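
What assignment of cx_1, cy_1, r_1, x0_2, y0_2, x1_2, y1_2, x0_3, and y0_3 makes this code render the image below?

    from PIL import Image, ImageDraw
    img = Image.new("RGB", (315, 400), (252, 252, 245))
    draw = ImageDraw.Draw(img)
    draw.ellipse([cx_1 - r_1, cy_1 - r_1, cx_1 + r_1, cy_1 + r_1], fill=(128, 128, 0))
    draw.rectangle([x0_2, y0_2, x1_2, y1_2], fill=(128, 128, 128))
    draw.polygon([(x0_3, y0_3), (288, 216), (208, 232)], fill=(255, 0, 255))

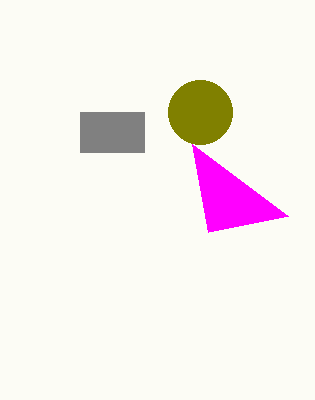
cx_1 = 200; cy_1 = 112; r_1 = 32; x0_2 = 80; y0_2 = 112; x1_2 = 144; y1_2 = 152; x0_3 = 192; y0_3 = 144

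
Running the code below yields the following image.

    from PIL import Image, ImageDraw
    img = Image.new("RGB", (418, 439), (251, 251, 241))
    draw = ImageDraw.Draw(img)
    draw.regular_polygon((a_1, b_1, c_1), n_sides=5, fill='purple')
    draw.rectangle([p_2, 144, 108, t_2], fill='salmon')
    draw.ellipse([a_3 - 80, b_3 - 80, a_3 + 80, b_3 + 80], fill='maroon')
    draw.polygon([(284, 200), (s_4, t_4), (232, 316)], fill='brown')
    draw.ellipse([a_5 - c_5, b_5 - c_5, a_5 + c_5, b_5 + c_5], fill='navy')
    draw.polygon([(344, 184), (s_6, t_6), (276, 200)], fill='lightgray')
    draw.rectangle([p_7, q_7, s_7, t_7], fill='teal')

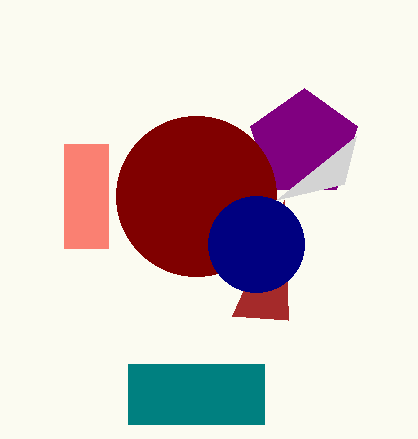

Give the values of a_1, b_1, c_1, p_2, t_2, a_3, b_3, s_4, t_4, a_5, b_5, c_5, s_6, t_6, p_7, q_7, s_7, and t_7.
a_1 = 304
b_1 = 144
c_1 = 56
p_2 = 64
t_2 = 248
a_3 = 196
b_3 = 196
s_4 = 288
t_4 = 320
a_5 = 256
b_5 = 244
c_5 = 48
s_6 = 356
t_6 = 136
p_7 = 128
q_7 = 364
s_7 = 264
t_7 = 424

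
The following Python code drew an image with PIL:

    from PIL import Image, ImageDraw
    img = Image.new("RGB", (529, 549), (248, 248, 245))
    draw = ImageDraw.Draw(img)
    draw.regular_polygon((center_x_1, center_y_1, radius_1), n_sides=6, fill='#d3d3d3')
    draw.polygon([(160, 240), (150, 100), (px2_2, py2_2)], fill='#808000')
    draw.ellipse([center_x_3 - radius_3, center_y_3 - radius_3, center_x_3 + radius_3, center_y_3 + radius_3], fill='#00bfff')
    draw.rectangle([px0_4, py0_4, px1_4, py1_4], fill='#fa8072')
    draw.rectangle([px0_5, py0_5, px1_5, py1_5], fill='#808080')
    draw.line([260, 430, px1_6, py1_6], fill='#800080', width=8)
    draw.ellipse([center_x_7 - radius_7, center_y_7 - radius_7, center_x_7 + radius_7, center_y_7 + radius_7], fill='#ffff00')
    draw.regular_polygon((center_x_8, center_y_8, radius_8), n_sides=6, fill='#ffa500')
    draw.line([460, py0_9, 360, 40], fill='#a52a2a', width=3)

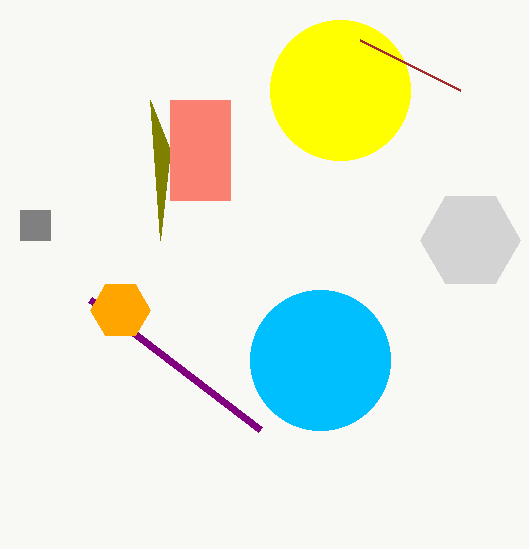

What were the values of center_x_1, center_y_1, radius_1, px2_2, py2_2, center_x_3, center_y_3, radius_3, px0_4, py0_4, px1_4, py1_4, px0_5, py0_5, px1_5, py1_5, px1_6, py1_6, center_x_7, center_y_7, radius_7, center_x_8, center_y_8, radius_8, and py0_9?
center_x_1 = 470, center_y_1 = 240, radius_1 = 50, px2_2 = 170, py2_2 = 150, center_x_3 = 320, center_y_3 = 360, radius_3 = 70, px0_4 = 170, py0_4 = 100, px1_4 = 230, py1_4 = 200, px0_5 = 20, py0_5 = 210, px1_5 = 50, py1_5 = 240, px1_6 = 90, py1_6 = 300, center_x_7 = 340, center_y_7 = 90, radius_7 = 70, center_x_8 = 120, center_y_8 = 310, radius_8 = 30, py0_9 = 90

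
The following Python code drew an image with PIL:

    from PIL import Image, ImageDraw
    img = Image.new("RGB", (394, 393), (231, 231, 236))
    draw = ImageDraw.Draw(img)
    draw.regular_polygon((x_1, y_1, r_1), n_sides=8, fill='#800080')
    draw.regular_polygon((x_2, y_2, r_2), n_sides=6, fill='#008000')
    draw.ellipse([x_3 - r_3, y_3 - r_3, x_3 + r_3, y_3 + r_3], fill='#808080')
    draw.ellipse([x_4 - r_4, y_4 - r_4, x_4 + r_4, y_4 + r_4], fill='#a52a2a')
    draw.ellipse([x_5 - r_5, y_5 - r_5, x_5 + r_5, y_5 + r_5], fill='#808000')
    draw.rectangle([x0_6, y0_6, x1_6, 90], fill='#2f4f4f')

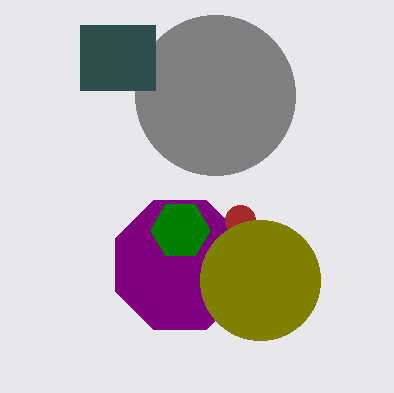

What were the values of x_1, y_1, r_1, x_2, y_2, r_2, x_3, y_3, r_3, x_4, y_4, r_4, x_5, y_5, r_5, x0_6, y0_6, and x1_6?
x_1 = 180; y_1 = 265; r_1 = 70; x_2 = 180; y_2 = 230; r_2 = 30; x_3 = 215; y_3 = 95; r_3 = 80; x_4 = 240; y_4 = 220; r_4 = 15; x_5 = 260; y_5 = 280; r_5 = 60; x0_6 = 80; y0_6 = 25; x1_6 = 155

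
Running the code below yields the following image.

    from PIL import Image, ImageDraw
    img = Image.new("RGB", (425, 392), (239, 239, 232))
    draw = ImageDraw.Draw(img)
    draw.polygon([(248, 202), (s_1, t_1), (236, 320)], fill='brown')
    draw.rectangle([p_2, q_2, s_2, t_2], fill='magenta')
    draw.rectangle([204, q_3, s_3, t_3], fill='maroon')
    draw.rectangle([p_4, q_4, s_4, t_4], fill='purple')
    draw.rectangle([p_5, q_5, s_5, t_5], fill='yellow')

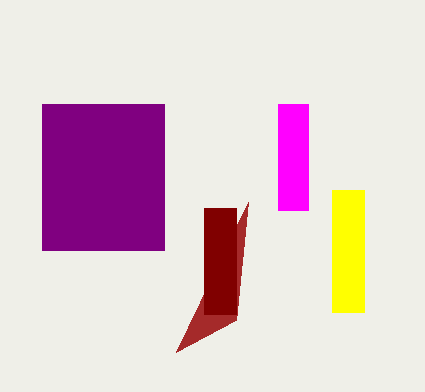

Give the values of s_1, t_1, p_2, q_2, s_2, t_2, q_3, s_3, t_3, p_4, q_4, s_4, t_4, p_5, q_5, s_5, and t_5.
s_1 = 176; t_1 = 352; p_2 = 278; q_2 = 104; s_2 = 308; t_2 = 210; q_3 = 208; s_3 = 236; t_3 = 314; p_4 = 42; q_4 = 104; s_4 = 164; t_4 = 250; p_5 = 332; q_5 = 190; s_5 = 364; t_5 = 312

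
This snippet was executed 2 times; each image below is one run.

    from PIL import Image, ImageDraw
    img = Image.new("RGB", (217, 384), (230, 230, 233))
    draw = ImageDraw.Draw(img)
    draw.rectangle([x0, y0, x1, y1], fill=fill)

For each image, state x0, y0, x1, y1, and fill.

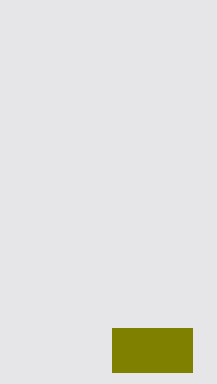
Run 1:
x0 = 112
y0 = 328
x1 = 192
y1 = 372
fill = 'olive'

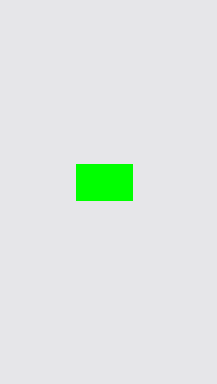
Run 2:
x0 = 76
y0 = 164
x1 = 132
y1 = 200
fill = 'lime'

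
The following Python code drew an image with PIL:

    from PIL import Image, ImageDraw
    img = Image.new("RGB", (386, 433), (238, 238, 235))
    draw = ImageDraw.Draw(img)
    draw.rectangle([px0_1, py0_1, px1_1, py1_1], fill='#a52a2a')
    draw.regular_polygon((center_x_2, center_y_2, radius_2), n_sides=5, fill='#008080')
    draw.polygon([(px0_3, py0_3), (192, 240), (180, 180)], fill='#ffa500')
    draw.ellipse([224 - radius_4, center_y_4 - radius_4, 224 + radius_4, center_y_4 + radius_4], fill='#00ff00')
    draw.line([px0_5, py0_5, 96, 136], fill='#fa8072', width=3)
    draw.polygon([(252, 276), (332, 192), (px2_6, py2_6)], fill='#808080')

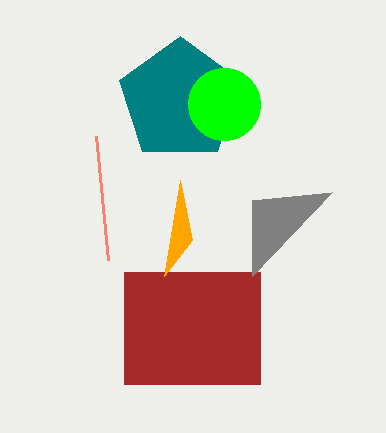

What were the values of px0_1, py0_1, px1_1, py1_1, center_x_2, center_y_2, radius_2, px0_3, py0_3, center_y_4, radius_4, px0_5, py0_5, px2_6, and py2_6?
px0_1 = 124, py0_1 = 272, px1_1 = 260, py1_1 = 384, center_x_2 = 180, center_y_2 = 100, radius_2 = 64, px0_3 = 164, py0_3 = 276, center_y_4 = 104, radius_4 = 36, px0_5 = 108, py0_5 = 260, px2_6 = 252, py2_6 = 200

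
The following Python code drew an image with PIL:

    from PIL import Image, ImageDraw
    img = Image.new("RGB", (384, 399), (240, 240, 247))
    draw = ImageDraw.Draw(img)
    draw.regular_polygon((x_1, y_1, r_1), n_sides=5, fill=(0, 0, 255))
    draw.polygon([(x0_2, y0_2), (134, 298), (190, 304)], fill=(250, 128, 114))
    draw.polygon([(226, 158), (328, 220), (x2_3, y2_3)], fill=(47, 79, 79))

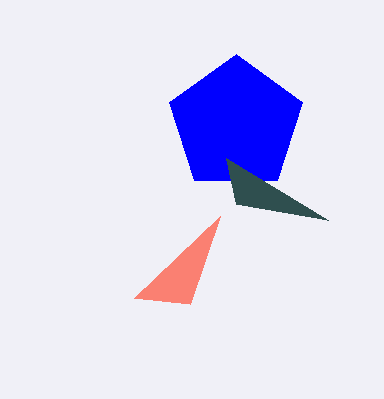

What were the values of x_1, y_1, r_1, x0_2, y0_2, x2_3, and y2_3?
x_1 = 236
y_1 = 124
r_1 = 70
x0_2 = 220
y0_2 = 216
x2_3 = 236
y2_3 = 204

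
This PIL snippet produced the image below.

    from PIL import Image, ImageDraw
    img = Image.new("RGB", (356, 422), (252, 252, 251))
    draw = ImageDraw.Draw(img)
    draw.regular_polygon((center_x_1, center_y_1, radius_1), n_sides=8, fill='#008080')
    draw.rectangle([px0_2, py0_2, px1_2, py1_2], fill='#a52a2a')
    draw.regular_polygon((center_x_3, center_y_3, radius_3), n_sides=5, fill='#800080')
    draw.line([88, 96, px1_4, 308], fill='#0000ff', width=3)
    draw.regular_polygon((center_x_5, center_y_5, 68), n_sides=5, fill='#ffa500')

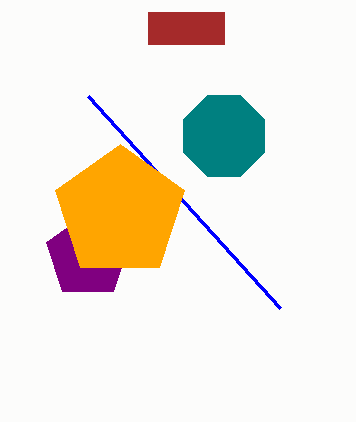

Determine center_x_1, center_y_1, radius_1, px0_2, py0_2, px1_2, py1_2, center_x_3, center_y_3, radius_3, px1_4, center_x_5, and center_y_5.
center_x_1 = 224
center_y_1 = 136
radius_1 = 44
px0_2 = 148
py0_2 = 12
px1_2 = 224
py1_2 = 44
center_x_3 = 88
center_y_3 = 256
radius_3 = 44
px1_4 = 280
center_x_5 = 120
center_y_5 = 212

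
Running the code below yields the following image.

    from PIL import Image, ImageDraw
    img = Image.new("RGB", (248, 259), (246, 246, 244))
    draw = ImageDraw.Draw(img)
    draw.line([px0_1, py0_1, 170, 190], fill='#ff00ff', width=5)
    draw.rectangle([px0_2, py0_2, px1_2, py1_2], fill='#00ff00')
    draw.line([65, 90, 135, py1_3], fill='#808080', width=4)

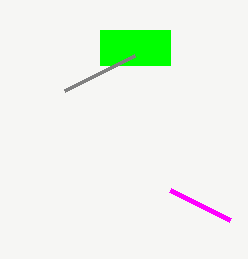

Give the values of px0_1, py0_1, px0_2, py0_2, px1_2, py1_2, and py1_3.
px0_1 = 230
py0_1 = 220
px0_2 = 100
py0_2 = 30
px1_2 = 170
py1_2 = 65
py1_3 = 55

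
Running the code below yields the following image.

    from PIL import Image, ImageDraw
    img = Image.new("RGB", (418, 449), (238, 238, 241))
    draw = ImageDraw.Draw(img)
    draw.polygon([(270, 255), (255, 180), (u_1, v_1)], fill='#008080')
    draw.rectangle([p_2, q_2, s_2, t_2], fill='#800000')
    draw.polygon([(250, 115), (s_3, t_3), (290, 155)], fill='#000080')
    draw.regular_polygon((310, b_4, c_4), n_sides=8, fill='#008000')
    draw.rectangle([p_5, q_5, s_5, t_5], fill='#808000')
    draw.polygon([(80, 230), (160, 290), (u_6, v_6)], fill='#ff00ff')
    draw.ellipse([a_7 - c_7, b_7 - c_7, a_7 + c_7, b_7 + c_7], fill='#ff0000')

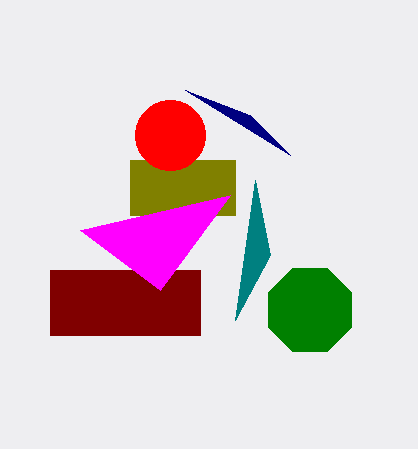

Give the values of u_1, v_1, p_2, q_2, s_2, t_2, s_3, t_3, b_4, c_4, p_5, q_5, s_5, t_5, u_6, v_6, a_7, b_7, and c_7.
u_1 = 235, v_1 = 320, p_2 = 50, q_2 = 270, s_2 = 200, t_2 = 335, s_3 = 185, t_3 = 90, b_4 = 310, c_4 = 45, p_5 = 130, q_5 = 160, s_5 = 235, t_5 = 215, u_6 = 230, v_6 = 195, a_7 = 170, b_7 = 135, c_7 = 35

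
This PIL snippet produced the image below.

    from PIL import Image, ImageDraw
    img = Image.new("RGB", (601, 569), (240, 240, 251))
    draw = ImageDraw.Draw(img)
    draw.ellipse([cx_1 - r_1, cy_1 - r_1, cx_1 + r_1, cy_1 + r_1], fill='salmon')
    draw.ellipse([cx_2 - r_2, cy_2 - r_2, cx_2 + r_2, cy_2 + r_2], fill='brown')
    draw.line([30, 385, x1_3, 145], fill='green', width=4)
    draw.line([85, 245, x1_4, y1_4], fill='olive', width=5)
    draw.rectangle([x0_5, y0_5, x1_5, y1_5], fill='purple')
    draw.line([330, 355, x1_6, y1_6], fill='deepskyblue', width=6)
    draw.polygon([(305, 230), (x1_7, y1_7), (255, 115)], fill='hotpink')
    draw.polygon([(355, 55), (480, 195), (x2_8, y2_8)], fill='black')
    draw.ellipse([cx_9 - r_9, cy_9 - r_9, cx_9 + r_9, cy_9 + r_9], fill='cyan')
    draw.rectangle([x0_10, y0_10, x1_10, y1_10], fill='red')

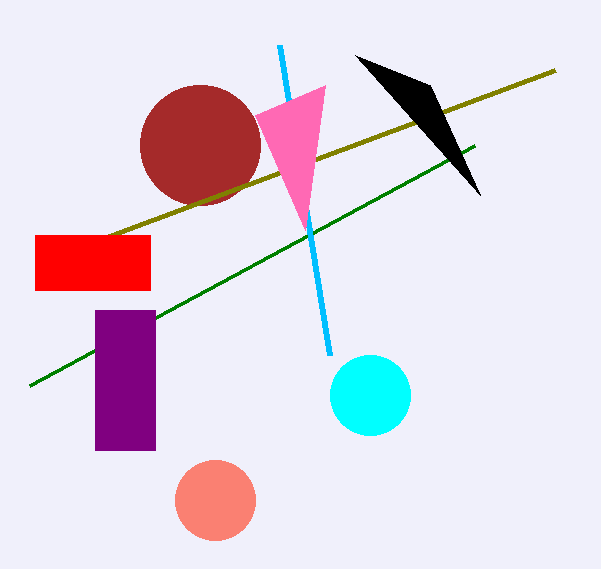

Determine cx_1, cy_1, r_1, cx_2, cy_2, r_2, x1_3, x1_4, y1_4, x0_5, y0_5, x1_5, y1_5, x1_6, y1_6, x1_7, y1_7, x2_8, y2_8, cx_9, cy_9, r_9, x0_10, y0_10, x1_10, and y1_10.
cx_1 = 215
cy_1 = 500
r_1 = 40
cx_2 = 200
cy_2 = 145
r_2 = 60
x1_3 = 475
x1_4 = 555
y1_4 = 70
x0_5 = 95
y0_5 = 310
x1_5 = 155
y1_5 = 450
x1_6 = 280
y1_6 = 45
x1_7 = 325
y1_7 = 85
x2_8 = 430
y2_8 = 85
cx_9 = 370
cy_9 = 395
r_9 = 40
x0_10 = 35
y0_10 = 235
x1_10 = 150
y1_10 = 290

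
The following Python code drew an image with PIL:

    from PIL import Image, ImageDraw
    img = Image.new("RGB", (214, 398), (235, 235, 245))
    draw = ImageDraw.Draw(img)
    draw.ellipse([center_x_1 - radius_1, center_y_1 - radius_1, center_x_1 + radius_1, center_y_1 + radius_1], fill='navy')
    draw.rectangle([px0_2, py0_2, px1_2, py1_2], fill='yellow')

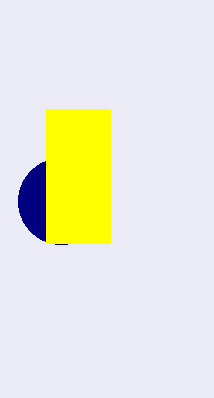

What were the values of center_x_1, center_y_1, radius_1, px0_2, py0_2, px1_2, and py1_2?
center_x_1 = 61; center_y_1 = 201; radius_1 = 43; px0_2 = 46; py0_2 = 109; px1_2 = 110; py1_2 = 243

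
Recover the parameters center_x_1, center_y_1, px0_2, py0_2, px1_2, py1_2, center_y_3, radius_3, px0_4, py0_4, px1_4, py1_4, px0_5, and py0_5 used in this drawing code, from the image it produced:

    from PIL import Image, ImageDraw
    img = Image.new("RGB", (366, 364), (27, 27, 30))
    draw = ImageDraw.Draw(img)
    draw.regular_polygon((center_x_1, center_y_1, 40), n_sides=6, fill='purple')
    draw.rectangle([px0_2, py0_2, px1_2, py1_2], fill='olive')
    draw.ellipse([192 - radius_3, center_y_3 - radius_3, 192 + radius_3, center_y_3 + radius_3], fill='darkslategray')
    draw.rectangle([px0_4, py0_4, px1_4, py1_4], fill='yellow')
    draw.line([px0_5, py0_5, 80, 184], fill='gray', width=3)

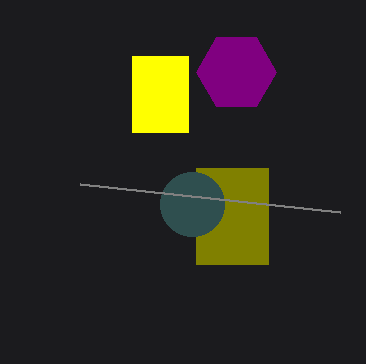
center_x_1 = 236
center_y_1 = 72
px0_2 = 196
py0_2 = 168
px1_2 = 268
py1_2 = 264
center_y_3 = 204
radius_3 = 32
px0_4 = 132
py0_4 = 56
px1_4 = 188
py1_4 = 132
px0_5 = 340
py0_5 = 212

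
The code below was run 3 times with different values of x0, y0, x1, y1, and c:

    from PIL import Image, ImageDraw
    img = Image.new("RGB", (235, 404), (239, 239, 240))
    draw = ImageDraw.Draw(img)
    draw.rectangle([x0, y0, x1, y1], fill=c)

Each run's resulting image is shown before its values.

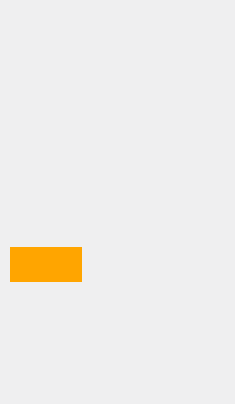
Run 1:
x0 = 10; y0 = 247; x1 = 81; y1 = 281; c = 'orange'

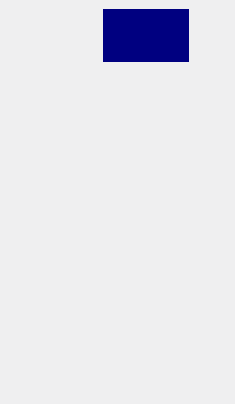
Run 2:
x0 = 103, y0 = 9, x1 = 188, y1 = 61, c = 'navy'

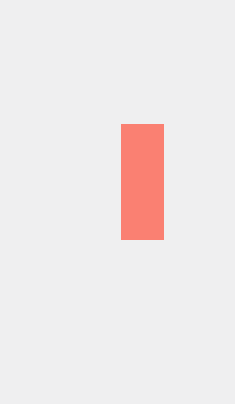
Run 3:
x0 = 121
y0 = 124
x1 = 163
y1 = 239
c = 'salmon'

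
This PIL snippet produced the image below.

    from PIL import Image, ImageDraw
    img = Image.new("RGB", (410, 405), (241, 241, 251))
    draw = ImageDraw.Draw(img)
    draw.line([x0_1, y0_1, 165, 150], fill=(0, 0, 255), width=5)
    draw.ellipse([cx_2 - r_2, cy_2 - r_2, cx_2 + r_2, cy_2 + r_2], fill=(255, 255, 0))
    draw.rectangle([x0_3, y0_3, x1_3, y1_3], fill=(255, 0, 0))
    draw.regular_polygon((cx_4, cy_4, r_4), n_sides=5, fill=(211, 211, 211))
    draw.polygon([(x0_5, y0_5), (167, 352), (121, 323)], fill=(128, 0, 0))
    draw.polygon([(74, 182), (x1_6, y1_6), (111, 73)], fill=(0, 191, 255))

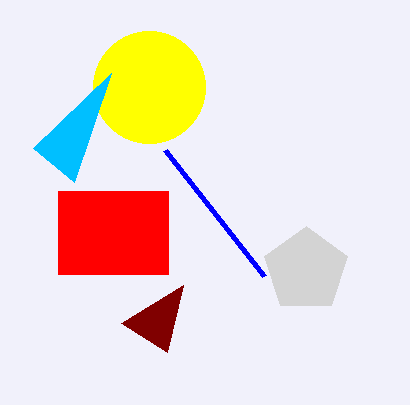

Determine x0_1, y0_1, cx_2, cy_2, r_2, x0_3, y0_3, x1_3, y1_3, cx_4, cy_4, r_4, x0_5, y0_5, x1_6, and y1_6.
x0_1 = 264; y0_1 = 276; cx_2 = 149; cy_2 = 87; r_2 = 56; x0_3 = 58; y0_3 = 191; x1_3 = 168; y1_3 = 274; cx_4 = 306; cy_4 = 270; r_4 = 44; x0_5 = 183; y0_5 = 285; x1_6 = 33; y1_6 = 148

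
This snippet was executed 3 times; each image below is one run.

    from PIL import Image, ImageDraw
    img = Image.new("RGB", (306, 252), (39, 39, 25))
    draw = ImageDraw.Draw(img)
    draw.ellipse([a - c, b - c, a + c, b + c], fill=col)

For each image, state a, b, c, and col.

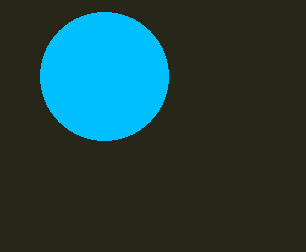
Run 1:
a = 104
b = 76
c = 64
col = 'deepskyblue'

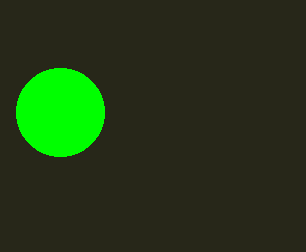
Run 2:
a = 60; b = 112; c = 44; col = 'lime'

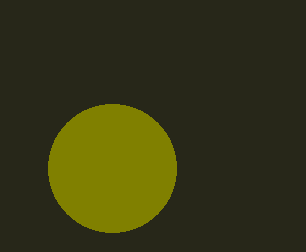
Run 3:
a = 112
b = 168
c = 64
col = 'olive'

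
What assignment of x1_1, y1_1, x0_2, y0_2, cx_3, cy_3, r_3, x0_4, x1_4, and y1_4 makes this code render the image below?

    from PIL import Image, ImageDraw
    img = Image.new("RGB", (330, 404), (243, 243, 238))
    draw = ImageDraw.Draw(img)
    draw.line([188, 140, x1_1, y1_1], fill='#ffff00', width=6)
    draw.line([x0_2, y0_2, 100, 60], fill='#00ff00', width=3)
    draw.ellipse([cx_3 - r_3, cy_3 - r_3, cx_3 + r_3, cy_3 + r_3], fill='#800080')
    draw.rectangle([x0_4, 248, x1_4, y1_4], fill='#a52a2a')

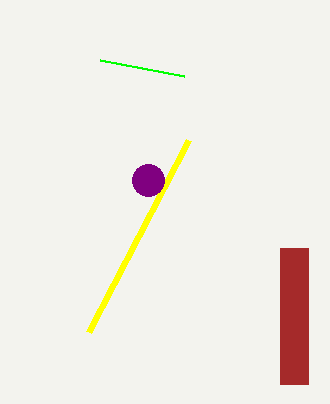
x1_1 = 88
y1_1 = 332
x0_2 = 184
y0_2 = 76
cx_3 = 148
cy_3 = 180
r_3 = 16
x0_4 = 280
x1_4 = 308
y1_4 = 384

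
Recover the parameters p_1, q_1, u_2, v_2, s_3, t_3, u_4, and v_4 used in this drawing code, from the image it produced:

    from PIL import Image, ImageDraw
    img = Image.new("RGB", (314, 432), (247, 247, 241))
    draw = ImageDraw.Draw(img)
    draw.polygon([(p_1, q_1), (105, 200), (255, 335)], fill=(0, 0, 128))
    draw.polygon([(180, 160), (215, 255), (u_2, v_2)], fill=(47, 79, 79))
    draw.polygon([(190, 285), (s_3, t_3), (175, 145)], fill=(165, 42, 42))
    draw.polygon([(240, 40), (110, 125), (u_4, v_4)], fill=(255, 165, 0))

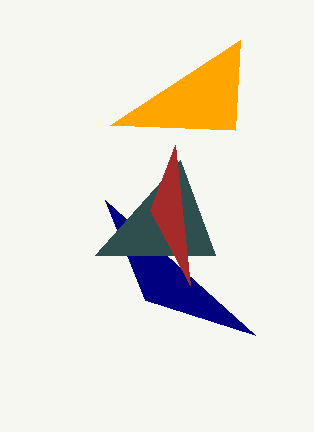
p_1 = 145, q_1 = 300, u_2 = 95, v_2 = 255, s_3 = 150, t_3 = 210, u_4 = 235, v_4 = 130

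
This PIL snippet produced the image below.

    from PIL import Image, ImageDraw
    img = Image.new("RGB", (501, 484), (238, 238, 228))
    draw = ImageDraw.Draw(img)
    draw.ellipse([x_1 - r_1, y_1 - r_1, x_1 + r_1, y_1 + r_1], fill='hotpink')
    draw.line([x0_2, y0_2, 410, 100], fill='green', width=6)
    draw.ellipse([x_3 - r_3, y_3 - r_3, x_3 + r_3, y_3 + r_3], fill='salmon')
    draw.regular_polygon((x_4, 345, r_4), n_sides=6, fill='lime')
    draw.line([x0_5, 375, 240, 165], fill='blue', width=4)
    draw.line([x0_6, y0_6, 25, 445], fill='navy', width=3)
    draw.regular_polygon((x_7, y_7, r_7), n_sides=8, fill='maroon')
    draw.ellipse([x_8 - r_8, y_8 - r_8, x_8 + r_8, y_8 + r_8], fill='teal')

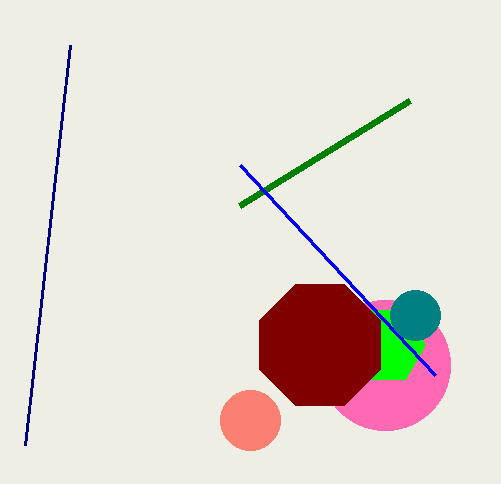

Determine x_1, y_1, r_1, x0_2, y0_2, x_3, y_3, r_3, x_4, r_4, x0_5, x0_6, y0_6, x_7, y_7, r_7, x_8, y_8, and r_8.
x_1 = 385
y_1 = 365
r_1 = 65
x0_2 = 240
y0_2 = 205
x_3 = 250
y_3 = 420
r_3 = 30
x_4 = 385
r_4 = 40
x0_5 = 435
x0_6 = 70
y0_6 = 45
x_7 = 320
y_7 = 345
r_7 = 65
x_8 = 415
y_8 = 315
r_8 = 25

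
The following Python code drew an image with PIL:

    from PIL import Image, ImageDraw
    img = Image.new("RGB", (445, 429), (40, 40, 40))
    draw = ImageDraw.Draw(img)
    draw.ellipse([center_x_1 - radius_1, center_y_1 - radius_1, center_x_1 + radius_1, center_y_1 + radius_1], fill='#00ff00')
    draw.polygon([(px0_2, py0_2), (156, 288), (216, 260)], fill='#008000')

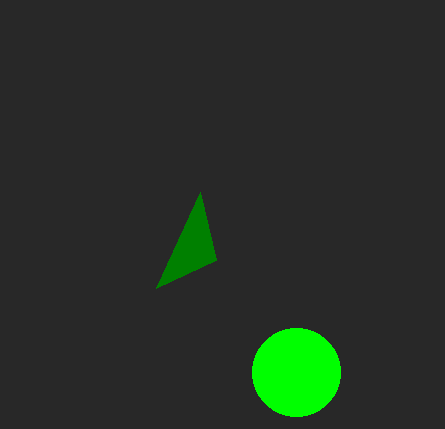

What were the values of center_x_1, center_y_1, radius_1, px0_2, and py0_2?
center_x_1 = 296
center_y_1 = 372
radius_1 = 44
px0_2 = 200
py0_2 = 192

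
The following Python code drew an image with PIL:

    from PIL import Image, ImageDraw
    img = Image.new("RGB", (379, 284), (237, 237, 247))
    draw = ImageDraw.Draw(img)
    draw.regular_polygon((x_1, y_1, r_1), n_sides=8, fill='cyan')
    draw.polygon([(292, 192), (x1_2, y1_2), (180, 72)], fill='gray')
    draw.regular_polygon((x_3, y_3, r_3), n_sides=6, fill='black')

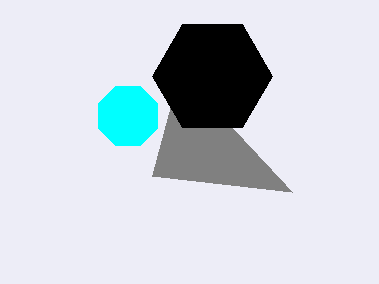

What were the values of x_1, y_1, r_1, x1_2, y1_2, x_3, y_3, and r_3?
x_1 = 128
y_1 = 116
r_1 = 32
x1_2 = 152
y1_2 = 176
x_3 = 212
y_3 = 76
r_3 = 60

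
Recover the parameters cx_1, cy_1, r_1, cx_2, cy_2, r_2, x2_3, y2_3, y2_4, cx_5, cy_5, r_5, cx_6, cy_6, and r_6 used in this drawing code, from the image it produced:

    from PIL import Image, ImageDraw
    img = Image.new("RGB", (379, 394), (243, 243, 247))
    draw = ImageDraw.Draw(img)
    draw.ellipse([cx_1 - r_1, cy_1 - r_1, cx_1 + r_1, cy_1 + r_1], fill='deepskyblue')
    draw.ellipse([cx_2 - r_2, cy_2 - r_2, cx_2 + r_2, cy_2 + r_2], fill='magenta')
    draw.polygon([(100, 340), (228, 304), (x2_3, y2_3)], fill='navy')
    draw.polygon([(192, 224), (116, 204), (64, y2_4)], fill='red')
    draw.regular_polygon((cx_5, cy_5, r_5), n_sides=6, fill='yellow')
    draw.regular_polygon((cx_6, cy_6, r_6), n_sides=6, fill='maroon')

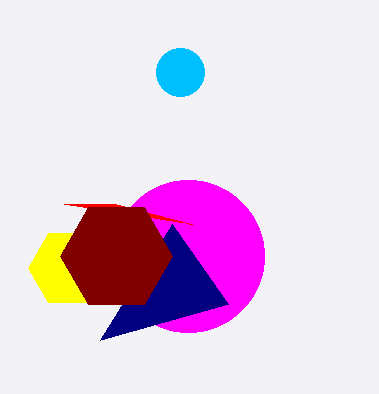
cx_1 = 180; cy_1 = 72; r_1 = 24; cx_2 = 188; cy_2 = 256; r_2 = 76; x2_3 = 172; y2_3 = 224; y2_4 = 204; cx_5 = 68; cy_5 = 268; r_5 = 40; cx_6 = 116; cy_6 = 256; r_6 = 56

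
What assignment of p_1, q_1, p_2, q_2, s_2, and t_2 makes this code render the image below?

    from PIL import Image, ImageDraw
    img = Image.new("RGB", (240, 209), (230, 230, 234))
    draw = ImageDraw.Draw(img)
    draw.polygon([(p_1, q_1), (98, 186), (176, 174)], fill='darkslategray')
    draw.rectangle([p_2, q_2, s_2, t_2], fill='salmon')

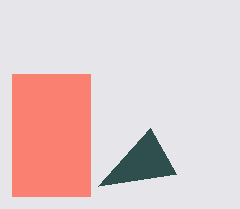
p_1 = 150, q_1 = 128, p_2 = 12, q_2 = 74, s_2 = 90, t_2 = 196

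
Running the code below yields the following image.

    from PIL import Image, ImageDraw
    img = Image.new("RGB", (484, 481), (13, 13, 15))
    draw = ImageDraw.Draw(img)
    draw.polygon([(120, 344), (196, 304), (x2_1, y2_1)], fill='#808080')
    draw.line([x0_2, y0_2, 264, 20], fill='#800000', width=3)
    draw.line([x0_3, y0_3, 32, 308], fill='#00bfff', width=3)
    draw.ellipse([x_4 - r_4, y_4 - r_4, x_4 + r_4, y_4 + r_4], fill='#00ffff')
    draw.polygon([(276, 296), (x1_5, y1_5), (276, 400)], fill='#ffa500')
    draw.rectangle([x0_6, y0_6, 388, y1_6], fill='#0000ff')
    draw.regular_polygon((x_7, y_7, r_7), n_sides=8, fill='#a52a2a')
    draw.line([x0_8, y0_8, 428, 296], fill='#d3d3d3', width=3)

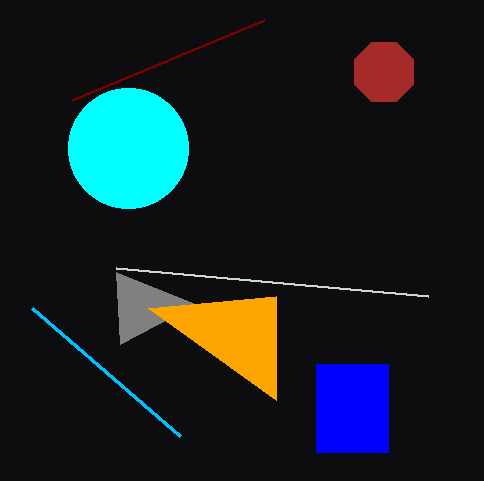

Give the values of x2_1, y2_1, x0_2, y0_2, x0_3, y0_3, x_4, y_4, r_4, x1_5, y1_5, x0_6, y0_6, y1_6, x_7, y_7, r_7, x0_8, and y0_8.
x2_1 = 116, y2_1 = 272, x0_2 = 72, y0_2 = 100, x0_3 = 180, y0_3 = 436, x_4 = 128, y_4 = 148, r_4 = 60, x1_5 = 148, y1_5 = 308, x0_6 = 316, y0_6 = 364, y1_6 = 452, x_7 = 384, y_7 = 72, r_7 = 32, x0_8 = 116, y0_8 = 268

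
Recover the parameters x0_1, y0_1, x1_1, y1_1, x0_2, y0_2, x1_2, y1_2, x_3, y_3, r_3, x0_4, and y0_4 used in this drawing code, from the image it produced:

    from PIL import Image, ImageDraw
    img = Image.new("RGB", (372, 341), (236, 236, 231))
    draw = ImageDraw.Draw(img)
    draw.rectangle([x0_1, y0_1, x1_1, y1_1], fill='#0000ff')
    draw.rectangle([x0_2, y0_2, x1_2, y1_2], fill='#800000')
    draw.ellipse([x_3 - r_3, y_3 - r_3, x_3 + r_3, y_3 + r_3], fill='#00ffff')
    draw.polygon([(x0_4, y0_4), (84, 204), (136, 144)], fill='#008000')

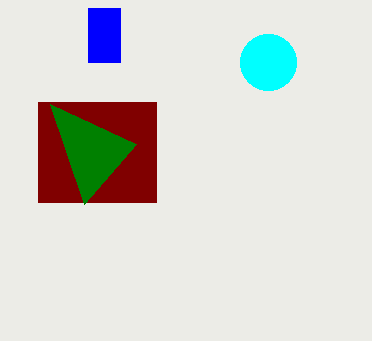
x0_1 = 88
y0_1 = 8
x1_1 = 120
y1_1 = 62
x0_2 = 38
y0_2 = 102
x1_2 = 156
y1_2 = 202
x_3 = 268
y_3 = 62
r_3 = 28
x0_4 = 50
y0_4 = 104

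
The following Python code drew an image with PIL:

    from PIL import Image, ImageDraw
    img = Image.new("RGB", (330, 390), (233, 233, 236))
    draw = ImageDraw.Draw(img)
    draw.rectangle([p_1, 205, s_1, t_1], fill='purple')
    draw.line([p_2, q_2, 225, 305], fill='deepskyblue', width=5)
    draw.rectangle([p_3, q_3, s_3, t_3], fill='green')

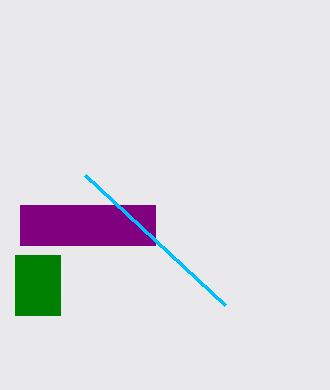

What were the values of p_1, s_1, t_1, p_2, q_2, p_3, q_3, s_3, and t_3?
p_1 = 20; s_1 = 155; t_1 = 245; p_2 = 85; q_2 = 175; p_3 = 15; q_3 = 255; s_3 = 60; t_3 = 315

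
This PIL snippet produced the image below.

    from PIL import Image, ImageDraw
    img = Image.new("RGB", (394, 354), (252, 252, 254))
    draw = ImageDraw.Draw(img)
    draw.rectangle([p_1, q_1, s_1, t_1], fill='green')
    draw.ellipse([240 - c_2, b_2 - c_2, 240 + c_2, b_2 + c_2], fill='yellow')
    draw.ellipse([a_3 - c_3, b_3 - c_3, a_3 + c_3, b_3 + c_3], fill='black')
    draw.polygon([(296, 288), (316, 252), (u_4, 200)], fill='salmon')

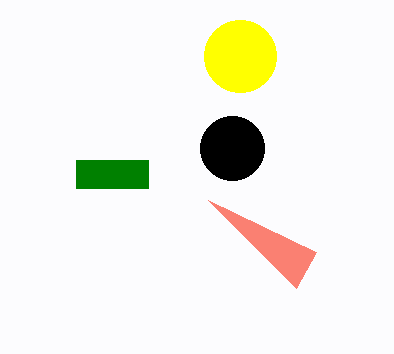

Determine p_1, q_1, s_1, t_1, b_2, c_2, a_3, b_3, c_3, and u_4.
p_1 = 76
q_1 = 160
s_1 = 148
t_1 = 188
b_2 = 56
c_2 = 36
a_3 = 232
b_3 = 148
c_3 = 32
u_4 = 208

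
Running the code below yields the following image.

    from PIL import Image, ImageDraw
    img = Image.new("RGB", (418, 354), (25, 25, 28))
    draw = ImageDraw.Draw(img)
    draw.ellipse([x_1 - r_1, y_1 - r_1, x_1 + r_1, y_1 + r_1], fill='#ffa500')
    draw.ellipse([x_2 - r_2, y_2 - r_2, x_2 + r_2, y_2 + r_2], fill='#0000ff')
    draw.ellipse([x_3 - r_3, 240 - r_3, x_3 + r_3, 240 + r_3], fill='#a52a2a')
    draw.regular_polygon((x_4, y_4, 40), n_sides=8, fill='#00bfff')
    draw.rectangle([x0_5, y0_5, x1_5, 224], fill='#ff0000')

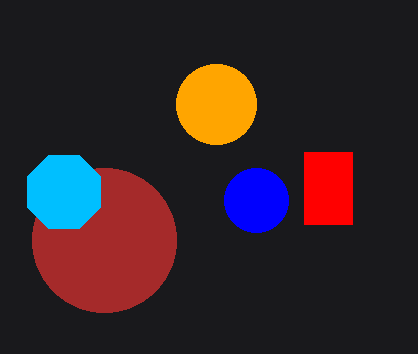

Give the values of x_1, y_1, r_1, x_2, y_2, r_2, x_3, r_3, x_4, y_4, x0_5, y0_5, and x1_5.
x_1 = 216, y_1 = 104, r_1 = 40, x_2 = 256, y_2 = 200, r_2 = 32, x_3 = 104, r_3 = 72, x_4 = 64, y_4 = 192, x0_5 = 304, y0_5 = 152, x1_5 = 352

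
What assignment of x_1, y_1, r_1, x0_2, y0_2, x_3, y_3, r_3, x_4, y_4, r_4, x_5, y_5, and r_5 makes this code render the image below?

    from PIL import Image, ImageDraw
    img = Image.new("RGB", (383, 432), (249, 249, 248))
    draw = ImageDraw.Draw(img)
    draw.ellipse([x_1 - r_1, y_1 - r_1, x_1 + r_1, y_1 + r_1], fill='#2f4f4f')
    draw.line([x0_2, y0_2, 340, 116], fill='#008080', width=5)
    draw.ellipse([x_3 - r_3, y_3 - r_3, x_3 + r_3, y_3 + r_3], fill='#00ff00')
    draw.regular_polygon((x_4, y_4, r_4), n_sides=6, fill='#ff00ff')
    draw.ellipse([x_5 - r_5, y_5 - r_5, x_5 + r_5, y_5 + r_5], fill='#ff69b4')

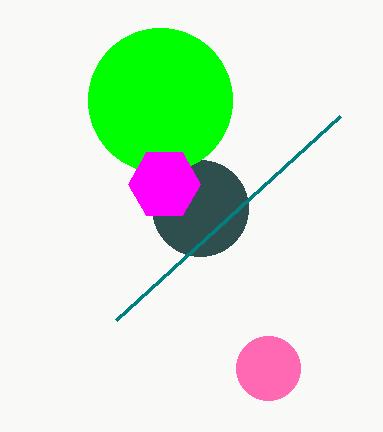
x_1 = 200
y_1 = 208
r_1 = 48
x0_2 = 116
y0_2 = 320
x_3 = 160
y_3 = 100
r_3 = 72
x_4 = 164
y_4 = 184
r_4 = 36
x_5 = 268
y_5 = 368
r_5 = 32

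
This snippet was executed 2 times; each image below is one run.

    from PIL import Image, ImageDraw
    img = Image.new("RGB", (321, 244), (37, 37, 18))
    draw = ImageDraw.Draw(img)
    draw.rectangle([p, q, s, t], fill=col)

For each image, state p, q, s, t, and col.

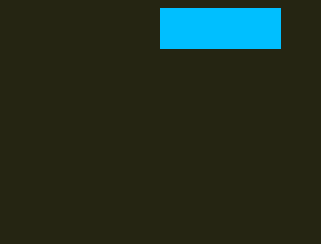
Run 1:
p = 160
q = 8
s = 280
t = 48
col = 'deepskyblue'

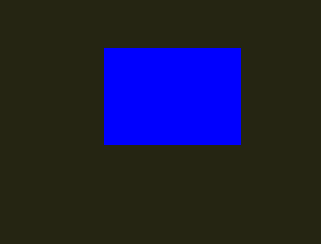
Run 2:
p = 104; q = 48; s = 240; t = 144; col = 'blue'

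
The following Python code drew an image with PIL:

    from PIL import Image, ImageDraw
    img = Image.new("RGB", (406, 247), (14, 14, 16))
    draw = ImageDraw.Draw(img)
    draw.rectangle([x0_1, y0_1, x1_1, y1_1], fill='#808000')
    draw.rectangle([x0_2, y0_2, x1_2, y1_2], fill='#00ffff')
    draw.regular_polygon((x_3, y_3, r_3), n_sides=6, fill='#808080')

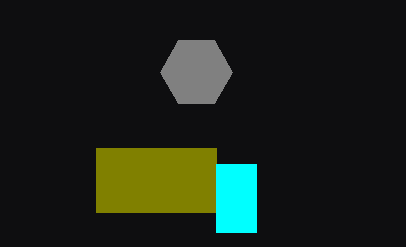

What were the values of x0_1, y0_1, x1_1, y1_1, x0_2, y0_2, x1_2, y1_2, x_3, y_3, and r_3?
x0_1 = 96; y0_1 = 148; x1_1 = 216; y1_1 = 212; x0_2 = 216; y0_2 = 164; x1_2 = 256; y1_2 = 232; x_3 = 196; y_3 = 72; r_3 = 36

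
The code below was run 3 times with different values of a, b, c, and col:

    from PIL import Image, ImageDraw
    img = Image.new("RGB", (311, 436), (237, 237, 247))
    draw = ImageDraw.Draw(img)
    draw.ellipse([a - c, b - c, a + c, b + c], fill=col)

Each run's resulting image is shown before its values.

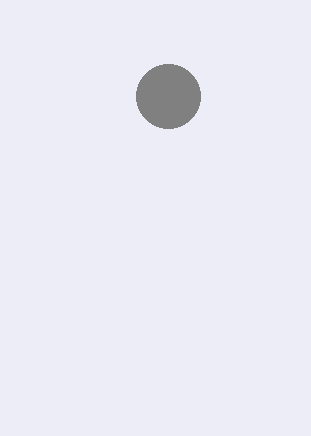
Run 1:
a = 168
b = 96
c = 32
col = 'gray'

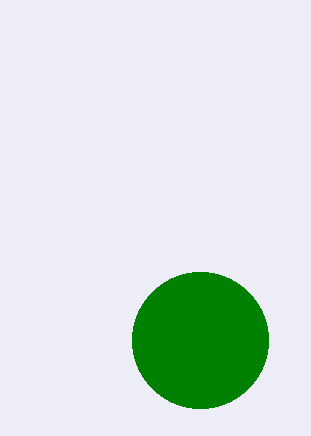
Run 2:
a = 200, b = 340, c = 68, col = 'green'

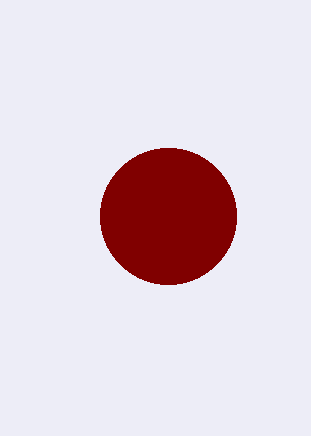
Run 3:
a = 168; b = 216; c = 68; col = 'maroon'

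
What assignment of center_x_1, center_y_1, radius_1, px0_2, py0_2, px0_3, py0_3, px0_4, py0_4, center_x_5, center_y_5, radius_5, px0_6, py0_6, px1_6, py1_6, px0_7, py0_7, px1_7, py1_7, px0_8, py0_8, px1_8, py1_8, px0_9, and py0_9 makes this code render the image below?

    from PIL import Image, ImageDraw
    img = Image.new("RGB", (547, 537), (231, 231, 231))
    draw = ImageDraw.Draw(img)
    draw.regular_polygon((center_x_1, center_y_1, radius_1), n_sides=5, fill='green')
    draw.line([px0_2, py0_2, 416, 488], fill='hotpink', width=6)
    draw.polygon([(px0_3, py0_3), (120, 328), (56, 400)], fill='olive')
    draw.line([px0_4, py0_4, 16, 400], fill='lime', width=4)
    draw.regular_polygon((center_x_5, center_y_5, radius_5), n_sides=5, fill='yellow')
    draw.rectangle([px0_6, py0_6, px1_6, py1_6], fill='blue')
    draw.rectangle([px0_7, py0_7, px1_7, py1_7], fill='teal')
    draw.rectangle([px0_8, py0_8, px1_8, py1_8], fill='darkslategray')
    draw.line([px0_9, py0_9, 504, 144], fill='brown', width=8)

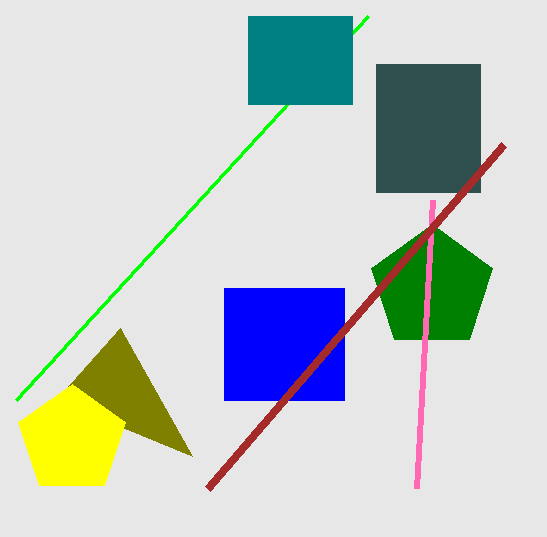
center_x_1 = 432
center_y_1 = 288
radius_1 = 64
px0_2 = 432
py0_2 = 200
px0_3 = 192
py0_3 = 456
px0_4 = 368
py0_4 = 16
center_x_5 = 72
center_y_5 = 440
radius_5 = 56
px0_6 = 224
py0_6 = 288
px1_6 = 344
py1_6 = 400
px0_7 = 248
py0_7 = 16
px1_7 = 352
py1_7 = 104
px0_8 = 376
py0_8 = 64
px1_8 = 480
py1_8 = 192
px0_9 = 208
py0_9 = 488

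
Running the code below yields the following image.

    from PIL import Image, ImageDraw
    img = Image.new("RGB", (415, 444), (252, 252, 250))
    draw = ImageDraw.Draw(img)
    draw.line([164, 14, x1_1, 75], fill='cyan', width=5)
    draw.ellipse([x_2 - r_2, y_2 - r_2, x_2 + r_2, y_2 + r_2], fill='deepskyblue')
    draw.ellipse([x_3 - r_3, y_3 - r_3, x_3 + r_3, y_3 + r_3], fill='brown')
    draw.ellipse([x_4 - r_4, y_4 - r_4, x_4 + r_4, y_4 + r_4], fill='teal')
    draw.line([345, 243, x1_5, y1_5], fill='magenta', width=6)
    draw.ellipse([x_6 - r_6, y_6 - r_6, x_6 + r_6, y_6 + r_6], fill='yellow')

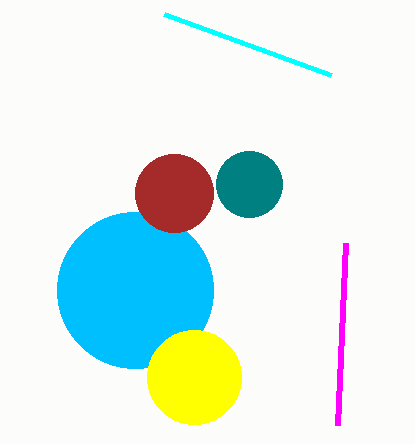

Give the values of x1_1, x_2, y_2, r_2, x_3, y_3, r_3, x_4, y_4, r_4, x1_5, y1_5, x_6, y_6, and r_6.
x1_1 = 331
x_2 = 135
y_2 = 290
r_2 = 78
x_3 = 174
y_3 = 193
r_3 = 39
x_4 = 249
y_4 = 184
r_4 = 33
x1_5 = 337
y1_5 = 425
x_6 = 194
y_6 = 377
r_6 = 47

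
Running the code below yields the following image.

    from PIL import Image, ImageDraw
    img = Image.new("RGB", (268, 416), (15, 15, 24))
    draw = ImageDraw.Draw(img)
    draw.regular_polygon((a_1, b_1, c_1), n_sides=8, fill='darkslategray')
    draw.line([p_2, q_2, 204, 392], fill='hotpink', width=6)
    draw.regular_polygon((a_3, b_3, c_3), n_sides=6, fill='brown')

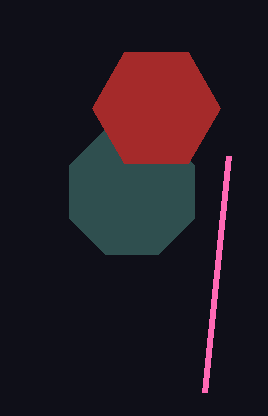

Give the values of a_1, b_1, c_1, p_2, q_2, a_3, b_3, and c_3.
a_1 = 132; b_1 = 192; c_1 = 68; p_2 = 228; q_2 = 156; a_3 = 156; b_3 = 108; c_3 = 64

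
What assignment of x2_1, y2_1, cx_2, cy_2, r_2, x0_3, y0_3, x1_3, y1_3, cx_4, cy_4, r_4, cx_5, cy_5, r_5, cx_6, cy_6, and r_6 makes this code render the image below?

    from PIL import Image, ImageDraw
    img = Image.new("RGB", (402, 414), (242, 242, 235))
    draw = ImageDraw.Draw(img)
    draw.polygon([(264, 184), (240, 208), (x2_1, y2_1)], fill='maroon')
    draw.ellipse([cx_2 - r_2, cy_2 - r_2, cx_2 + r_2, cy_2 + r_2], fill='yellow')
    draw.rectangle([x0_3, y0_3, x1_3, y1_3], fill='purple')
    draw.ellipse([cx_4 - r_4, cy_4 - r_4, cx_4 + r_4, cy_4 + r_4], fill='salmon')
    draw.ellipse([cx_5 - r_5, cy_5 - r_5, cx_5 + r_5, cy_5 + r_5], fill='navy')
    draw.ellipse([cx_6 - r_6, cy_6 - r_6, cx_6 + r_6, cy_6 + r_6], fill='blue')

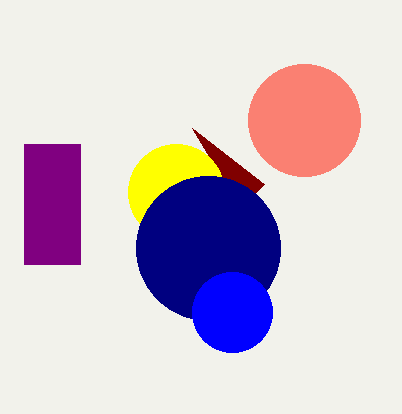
x2_1 = 192
y2_1 = 128
cx_2 = 176
cy_2 = 192
r_2 = 48
x0_3 = 24
y0_3 = 144
x1_3 = 80
y1_3 = 264
cx_4 = 304
cy_4 = 120
r_4 = 56
cx_5 = 208
cy_5 = 248
r_5 = 72
cx_6 = 232
cy_6 = 312
r_6 = 40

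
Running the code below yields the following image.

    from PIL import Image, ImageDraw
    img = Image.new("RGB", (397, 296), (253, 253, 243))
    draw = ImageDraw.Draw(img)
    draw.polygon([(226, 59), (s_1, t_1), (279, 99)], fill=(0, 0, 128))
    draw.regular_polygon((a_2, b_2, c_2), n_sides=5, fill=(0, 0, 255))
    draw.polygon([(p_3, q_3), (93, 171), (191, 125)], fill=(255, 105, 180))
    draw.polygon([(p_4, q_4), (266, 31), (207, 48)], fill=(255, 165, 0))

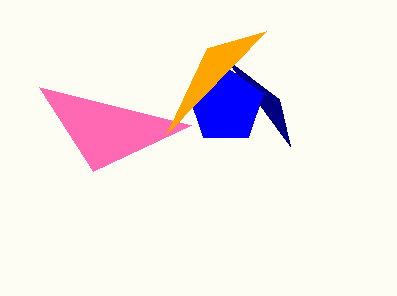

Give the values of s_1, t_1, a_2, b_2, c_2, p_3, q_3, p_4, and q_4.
s_1 = 290
t_1 = 146
a_2 = 226
b_2 = 106
c_2 = 39
p_3 = 39
q_3 = 87
p_4 = 167
q_4 = 133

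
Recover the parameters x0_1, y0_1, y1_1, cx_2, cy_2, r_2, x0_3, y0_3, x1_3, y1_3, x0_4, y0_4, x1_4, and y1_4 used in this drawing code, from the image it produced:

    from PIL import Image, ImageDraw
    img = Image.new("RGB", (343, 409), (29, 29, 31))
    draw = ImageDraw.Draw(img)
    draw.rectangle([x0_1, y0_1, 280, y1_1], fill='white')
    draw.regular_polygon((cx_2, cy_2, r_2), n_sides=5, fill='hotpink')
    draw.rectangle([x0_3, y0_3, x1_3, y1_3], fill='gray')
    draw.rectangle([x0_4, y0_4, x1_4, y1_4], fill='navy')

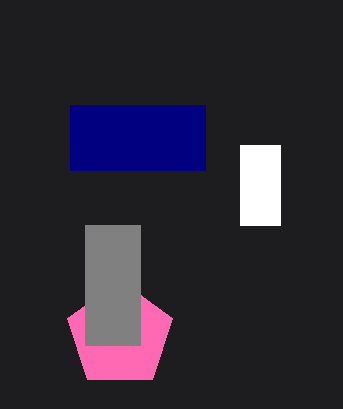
x0_1 = 240
y0_1 = 145
y1_1 = 225
cx_2 = 120
cy_2 = 335
r_2 = 55
x0_3 = 85
y0_3 = 225
x1_3 = 140
y1_3 = 345
x0_4 = 70
y0_4 = 105
x1_4 = 205
y1_4 = 170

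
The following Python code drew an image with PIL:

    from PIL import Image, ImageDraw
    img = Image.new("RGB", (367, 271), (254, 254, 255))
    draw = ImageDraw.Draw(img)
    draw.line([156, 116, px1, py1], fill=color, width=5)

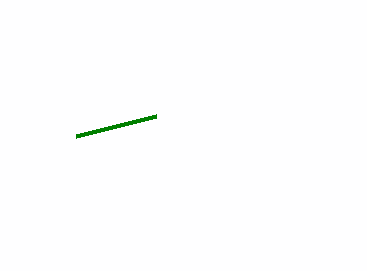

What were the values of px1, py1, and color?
px1 = 76
py1 = 136
color = 'green'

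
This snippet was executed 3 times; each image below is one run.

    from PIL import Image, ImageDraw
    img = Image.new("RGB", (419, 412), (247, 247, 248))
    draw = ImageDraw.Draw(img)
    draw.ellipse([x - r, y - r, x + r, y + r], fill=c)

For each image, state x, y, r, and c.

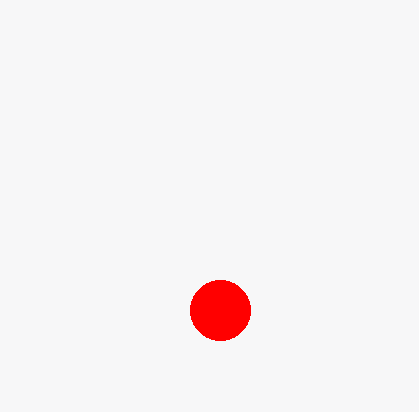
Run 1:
x = 220
y = 310
r = 30
c = 'red'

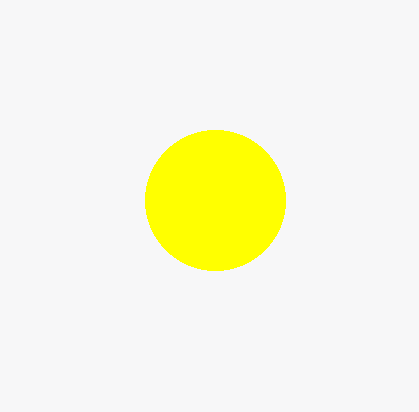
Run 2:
x = 215; y = 200; r = 70; c = 'yellow'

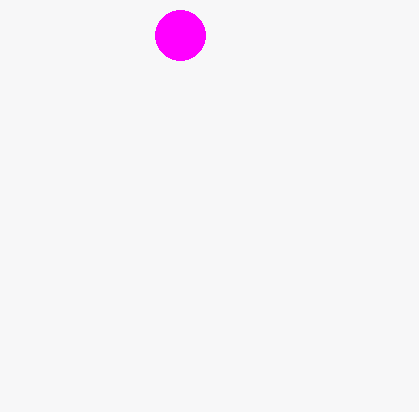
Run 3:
x = 180
y = 35
r = 25
c = 'magenta'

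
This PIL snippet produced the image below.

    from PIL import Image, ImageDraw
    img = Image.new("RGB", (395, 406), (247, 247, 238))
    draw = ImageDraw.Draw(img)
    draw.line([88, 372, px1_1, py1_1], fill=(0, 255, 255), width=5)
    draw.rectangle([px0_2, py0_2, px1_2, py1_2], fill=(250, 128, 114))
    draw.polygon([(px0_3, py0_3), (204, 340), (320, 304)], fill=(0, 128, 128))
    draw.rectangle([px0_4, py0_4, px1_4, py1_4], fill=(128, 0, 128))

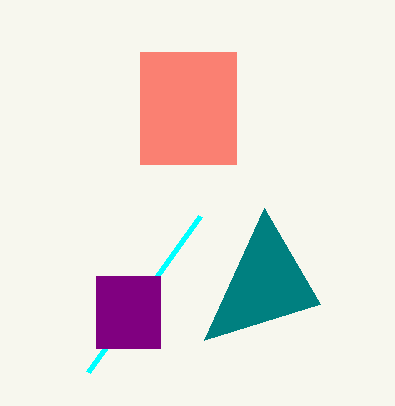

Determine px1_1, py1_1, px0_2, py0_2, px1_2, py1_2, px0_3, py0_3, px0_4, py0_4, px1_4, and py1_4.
px1_1 = 200, py1_1 = 216, px0_2 = 140, py0_2 = 52, px1_2 = 236, py1_2 = 164, px0_3 = 264, py0_3 = 208, px0_4 = 96, py0_4 = 276, px1_4 = 160, py1_4 = 348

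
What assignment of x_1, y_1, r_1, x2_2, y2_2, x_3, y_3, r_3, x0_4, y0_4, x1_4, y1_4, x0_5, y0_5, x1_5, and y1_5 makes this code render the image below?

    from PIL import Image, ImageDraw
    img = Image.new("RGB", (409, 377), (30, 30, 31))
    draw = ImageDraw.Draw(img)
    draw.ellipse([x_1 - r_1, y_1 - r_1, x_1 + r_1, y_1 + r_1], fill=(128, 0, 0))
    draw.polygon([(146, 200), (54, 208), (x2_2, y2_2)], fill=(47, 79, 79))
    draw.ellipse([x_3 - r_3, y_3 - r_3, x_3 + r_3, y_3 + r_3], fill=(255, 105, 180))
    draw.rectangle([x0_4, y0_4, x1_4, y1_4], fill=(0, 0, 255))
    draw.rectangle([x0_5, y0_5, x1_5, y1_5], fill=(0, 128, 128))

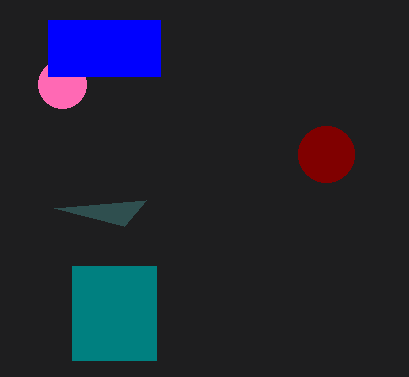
x_1 = 326
y_1 = 154
r_1 = 28
x2_2 = 124
y2_2 = 226
x_3 = 62
y_3 = 84
r_3 = 24
x0_4 = 48
y0_4 = 20
x1_4 = 160
y1_4 = 76
x0_5 = 72
y0_5 = 266
x1_5 = 156
y1_5 = 360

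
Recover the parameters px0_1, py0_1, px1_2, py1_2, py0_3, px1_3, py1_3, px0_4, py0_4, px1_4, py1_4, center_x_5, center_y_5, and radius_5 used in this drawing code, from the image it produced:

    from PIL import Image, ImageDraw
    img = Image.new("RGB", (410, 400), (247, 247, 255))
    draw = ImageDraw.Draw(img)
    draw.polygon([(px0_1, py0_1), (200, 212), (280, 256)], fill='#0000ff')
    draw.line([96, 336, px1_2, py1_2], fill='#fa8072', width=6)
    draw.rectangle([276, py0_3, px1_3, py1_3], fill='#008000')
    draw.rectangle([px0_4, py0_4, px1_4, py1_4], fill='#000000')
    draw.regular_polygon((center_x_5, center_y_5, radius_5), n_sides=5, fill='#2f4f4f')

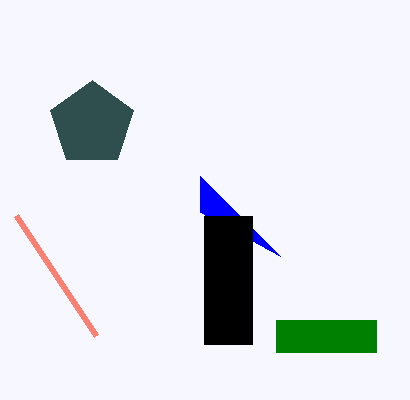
px0_1 = 200
py0_1 = 176
px1_2 = 16
py1_2 = 216
py0_3 = 320
px1_3 = 376
py1_3 = 352
px0_4 = 204
py0_4 = 216
px1_4 = 252
py1_4 = 344
center_x_5 = 92
center_y_5 = 124
radius_5 = 44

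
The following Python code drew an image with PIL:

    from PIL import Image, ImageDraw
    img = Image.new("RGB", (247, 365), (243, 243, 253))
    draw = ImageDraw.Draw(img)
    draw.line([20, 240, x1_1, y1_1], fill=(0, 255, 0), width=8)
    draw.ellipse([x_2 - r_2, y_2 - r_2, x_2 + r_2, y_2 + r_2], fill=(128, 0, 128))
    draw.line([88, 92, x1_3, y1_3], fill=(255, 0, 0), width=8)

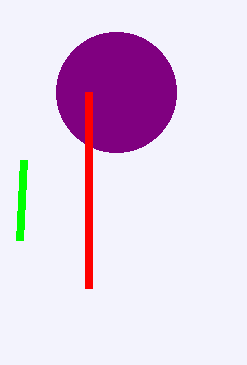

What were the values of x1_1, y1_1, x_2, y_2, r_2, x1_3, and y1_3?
x1_1 = 24; y1_1 = 160; x_2 = 116; y_2 = 92; r_2 = 60; x1_3 = 88; y1_3 = 288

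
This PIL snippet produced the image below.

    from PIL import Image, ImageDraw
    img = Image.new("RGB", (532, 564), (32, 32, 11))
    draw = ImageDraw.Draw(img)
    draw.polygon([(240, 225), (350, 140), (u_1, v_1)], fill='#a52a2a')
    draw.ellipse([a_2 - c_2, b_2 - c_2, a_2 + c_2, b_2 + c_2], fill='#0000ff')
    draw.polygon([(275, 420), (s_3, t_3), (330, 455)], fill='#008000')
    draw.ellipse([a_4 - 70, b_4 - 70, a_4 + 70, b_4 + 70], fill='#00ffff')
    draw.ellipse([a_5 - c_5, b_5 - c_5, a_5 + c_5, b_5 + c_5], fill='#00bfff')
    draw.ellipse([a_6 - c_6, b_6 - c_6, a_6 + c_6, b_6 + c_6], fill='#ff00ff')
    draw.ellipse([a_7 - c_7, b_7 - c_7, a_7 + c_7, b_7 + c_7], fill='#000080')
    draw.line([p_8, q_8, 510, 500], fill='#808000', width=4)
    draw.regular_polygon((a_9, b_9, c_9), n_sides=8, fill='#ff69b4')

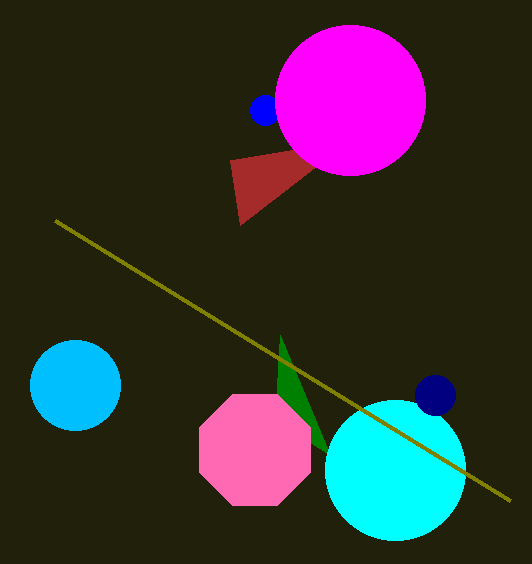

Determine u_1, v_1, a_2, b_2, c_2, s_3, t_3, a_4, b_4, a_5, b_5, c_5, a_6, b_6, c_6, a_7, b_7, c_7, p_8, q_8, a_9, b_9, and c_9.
u_1 = 230, v_1 = 160, a_2 = 265, b_2 = 110, c_2 = 15, s_3 = 280, t_3 = 335, a_4 = 395, b_4 = 470, a_5 = 75, b_5 = 385, c_5 = 45, a_6 = 350, b_6 = 100, c_6 = 75, a_7 = 435, b_7 = 395, c_7 = 20, p_8 = 55, q_8 = 220, a_9 = 255, b_9 = 450, c_9 = 60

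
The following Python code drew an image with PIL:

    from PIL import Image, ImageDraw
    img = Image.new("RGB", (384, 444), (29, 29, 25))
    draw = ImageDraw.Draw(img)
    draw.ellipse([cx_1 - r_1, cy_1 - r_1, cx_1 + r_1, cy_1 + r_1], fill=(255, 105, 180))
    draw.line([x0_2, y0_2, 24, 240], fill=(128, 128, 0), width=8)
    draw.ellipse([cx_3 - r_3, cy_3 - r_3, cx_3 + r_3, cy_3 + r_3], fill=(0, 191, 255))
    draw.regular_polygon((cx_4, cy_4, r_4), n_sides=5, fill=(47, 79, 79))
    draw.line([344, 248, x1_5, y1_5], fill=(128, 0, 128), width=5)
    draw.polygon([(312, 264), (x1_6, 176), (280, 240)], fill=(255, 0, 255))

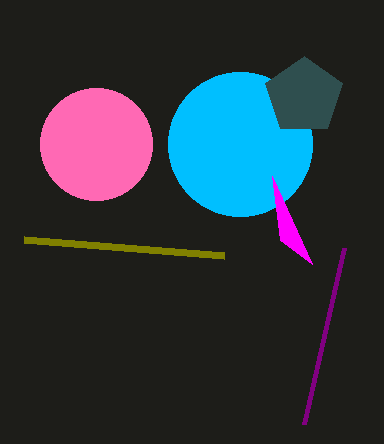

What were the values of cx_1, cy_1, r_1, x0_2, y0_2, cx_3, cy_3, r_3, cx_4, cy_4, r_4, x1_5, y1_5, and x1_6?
cx_1 = 96; cy_1 = 144; r_1 = 56; x0_2 = 224; y0_2 = 256; cx_3 = 240; cy_3 = 144; r_3 = 72; cx_4 = 304; cy_4 = 96; r_4 = 40; x1_5 = 304; y1_5 = 424; x1_6 = 272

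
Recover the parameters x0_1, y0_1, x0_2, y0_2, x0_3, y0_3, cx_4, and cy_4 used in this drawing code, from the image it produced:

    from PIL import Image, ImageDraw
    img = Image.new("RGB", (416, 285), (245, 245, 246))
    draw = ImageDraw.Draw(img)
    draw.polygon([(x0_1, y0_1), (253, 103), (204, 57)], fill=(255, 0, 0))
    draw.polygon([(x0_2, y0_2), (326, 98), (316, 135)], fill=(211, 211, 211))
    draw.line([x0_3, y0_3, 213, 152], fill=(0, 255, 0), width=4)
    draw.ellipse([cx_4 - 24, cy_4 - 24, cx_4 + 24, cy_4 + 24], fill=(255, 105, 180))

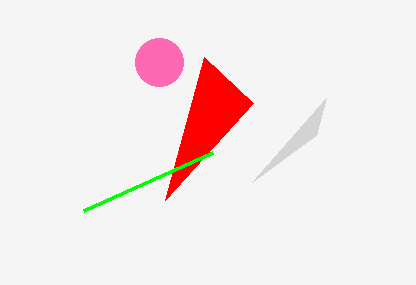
x0_1 = 165, y0_1 = 200, x0_2 = 252, y0_2 = 182, x0_3 = 84, y0_3 = 210, cx_4 = 159, cy_4 = 62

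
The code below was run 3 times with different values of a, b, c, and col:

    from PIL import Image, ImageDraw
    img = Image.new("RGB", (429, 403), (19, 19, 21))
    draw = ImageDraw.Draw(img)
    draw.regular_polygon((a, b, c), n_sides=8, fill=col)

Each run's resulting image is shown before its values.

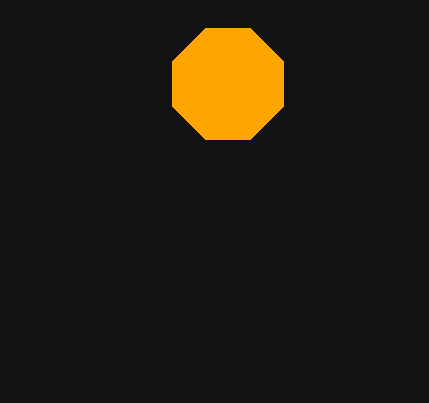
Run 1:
a = 228
b = 84
c = 60
col = 'orange'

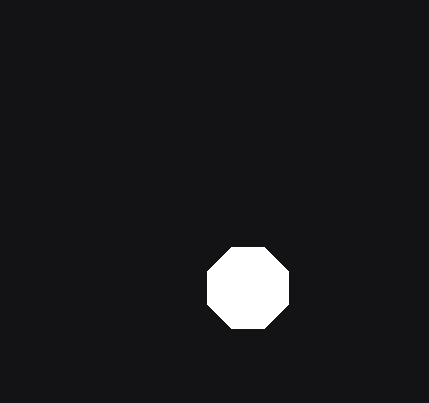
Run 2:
a = 248
b = 288
c = 44
col = 'white'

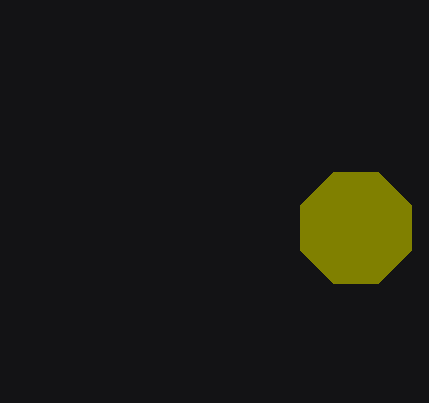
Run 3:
a = 356
b = 228
c = 60
col = 'olive'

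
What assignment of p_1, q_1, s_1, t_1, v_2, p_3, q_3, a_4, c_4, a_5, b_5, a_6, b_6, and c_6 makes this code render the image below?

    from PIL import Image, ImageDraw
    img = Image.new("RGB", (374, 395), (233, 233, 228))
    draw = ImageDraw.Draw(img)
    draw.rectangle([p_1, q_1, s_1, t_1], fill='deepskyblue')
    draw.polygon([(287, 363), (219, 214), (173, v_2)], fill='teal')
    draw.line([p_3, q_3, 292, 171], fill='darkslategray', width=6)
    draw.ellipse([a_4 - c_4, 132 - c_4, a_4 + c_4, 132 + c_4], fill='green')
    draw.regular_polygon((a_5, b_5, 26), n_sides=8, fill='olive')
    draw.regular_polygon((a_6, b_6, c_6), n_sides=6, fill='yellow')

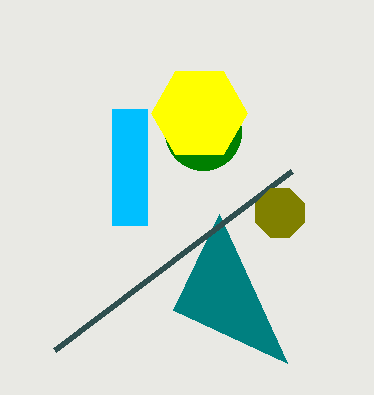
p_1 = 112, q_1 = 109, s_1 = 147, t_1 = 225, v_2 = 310, p_3 = 55, q_3 = 350, a_4 = 203, c_4 = 38, a_5 = 280, b_5 = 213, a_6 = 199, b_6 = 113, c_6 = 48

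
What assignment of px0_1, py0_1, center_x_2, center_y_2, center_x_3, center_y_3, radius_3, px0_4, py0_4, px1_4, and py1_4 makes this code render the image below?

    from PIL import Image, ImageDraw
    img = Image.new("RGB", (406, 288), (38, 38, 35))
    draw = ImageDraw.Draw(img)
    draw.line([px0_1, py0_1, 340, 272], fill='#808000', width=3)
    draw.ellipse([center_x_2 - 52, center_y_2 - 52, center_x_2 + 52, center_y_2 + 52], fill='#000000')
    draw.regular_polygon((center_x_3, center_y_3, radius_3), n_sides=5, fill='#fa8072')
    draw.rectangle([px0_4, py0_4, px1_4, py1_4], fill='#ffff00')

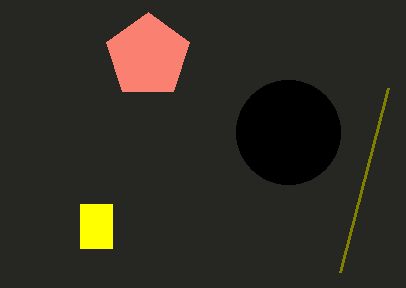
px0_1 = 388; py0_1 = 88; center_x_2 = 288; center_y_2 = 132; center_x_3 = 148; center_y_3 = 56; radius_3 = 44; px0_4 = 80; py0_4 = 204; px1_4 = 112; py1_4 = 248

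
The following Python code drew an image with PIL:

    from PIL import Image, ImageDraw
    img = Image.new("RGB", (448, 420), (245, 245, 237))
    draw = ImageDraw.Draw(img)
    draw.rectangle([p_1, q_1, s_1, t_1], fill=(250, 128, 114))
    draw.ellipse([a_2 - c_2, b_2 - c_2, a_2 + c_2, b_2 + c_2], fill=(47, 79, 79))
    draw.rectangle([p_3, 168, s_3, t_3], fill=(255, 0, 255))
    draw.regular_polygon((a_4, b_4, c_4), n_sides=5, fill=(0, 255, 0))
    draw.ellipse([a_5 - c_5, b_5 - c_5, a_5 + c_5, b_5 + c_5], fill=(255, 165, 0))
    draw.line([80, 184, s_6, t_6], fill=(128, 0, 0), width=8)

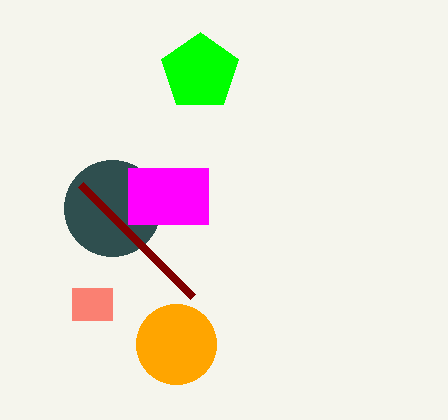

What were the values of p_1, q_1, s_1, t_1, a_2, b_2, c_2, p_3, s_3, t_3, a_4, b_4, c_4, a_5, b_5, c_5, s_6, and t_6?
p_1 = 72, q_1 = 288, s_1 = 112, t_1 = 320, a_2 = 112, b_2 = 208, c_2 = 48, p_3 = 128, s_3 = 208, t_3 = 224, a_4 = 200, b_4 = 72, c_4 = 40, a_5 = 176, b_5 = 344, c_5 = 40, s_6 = 192, t_6 = 296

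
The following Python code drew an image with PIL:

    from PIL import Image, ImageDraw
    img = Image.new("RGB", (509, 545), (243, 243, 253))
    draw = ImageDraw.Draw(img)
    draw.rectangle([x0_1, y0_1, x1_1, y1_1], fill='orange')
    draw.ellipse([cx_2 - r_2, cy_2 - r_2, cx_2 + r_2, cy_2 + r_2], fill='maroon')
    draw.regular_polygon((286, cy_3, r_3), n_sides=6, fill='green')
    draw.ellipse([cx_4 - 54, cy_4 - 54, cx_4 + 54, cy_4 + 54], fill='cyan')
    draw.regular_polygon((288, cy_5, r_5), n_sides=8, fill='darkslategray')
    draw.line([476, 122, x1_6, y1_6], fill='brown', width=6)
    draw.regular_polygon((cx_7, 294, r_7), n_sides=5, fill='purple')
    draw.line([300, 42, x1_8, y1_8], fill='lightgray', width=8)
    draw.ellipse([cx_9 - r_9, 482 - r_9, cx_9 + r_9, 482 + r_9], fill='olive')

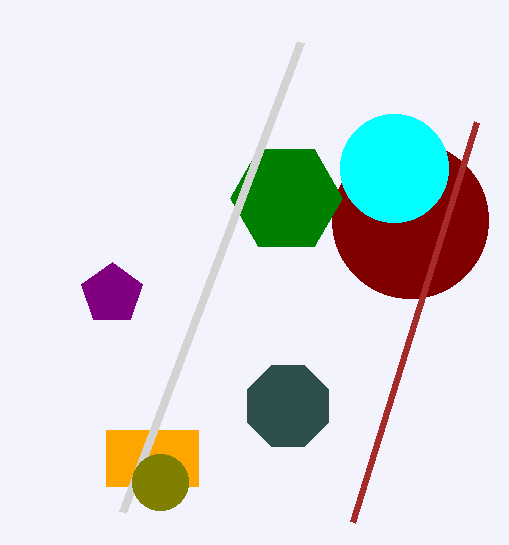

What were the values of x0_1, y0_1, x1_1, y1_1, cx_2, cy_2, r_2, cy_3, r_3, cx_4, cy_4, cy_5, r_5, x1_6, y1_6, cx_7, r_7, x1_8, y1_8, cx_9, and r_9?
x0_1 = 106, y0_1 = 430, x1_1 = 198, y1_1 = 486, cx_2 = 410, cy_2 = 220, r_2 = 78, cy_3 = 198, r_3 = 56, cx_4 = 394, cy_4 = 168, cy_5 = 406, r_5 = 44, x1_6 = 352, y1_6 = 522, cx_7 = 112, r_7 = 32, x1_8 = 122, y1_8 = 512, cx_9 = 160, r_9 = 28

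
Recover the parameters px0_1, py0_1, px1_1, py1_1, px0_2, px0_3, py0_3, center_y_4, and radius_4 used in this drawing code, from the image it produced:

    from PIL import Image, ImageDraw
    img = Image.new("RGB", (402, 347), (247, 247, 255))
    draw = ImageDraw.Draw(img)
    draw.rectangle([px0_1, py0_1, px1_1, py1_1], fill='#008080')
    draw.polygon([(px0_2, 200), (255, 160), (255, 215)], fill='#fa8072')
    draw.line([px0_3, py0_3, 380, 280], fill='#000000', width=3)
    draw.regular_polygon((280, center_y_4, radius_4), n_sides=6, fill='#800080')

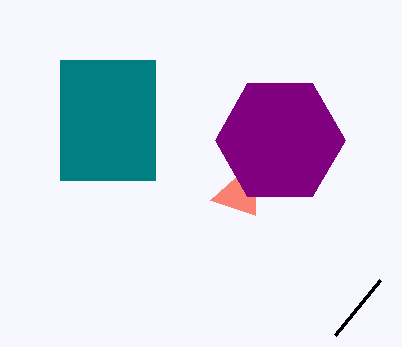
px0_1 = 60
py0_1 = 60
px1_1 = 155
py1_1 = 180
px0_2 = 210
px0_3 = 335
py0_3 = 335
center_y_4 = 140
radius_4 = 65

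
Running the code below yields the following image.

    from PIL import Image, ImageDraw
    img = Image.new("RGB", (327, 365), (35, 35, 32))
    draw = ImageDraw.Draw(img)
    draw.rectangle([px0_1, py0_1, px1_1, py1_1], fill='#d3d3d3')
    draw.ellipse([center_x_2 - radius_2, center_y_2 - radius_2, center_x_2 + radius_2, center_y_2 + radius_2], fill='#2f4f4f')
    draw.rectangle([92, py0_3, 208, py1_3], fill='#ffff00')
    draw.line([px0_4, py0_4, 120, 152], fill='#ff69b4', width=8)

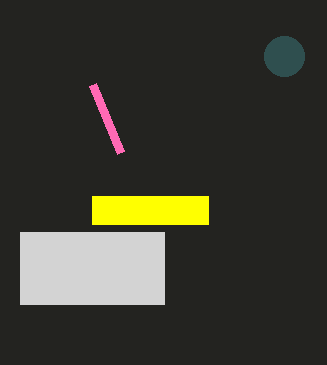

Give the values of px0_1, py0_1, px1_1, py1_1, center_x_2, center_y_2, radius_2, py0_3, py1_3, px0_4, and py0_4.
px0_1 = 20, py0_1 = 232, px1_1 = 164, py1_1 = 304, center_x_2 = 284, center_y_2 = 56, radius_2 = 20, py0_3 = 196, py1_3 = 224, px0_4 = 92, py0_4 = 84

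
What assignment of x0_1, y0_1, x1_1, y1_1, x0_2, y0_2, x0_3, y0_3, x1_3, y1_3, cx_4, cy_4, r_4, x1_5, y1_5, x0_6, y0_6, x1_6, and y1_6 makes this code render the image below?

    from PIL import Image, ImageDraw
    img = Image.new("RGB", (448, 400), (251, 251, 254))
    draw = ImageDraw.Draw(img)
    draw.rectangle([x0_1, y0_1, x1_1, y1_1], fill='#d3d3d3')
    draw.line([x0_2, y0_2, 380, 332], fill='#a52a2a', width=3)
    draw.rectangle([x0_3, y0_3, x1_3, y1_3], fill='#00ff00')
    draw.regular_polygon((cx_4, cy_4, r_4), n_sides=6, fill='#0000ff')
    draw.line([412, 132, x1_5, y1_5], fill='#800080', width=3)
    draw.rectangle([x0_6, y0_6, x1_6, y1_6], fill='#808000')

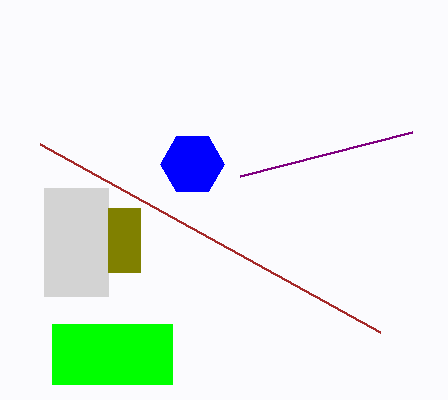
x0_1 = 44; y0_1 = 188; x1_1 = 108; y1_1 = 296; x0_2 = 40; y0_2 = 144; x0_3 = 52; y0_3 = 324; x1_3 = 172; y1_3 = 384; cx_4 = 192; cy_4 = 164; r_4 = 32; x1_5 = 240; y1_5 = 176; x0_6 = 108; y0_6 = 208; x1_6 = 140; y1_6 = 272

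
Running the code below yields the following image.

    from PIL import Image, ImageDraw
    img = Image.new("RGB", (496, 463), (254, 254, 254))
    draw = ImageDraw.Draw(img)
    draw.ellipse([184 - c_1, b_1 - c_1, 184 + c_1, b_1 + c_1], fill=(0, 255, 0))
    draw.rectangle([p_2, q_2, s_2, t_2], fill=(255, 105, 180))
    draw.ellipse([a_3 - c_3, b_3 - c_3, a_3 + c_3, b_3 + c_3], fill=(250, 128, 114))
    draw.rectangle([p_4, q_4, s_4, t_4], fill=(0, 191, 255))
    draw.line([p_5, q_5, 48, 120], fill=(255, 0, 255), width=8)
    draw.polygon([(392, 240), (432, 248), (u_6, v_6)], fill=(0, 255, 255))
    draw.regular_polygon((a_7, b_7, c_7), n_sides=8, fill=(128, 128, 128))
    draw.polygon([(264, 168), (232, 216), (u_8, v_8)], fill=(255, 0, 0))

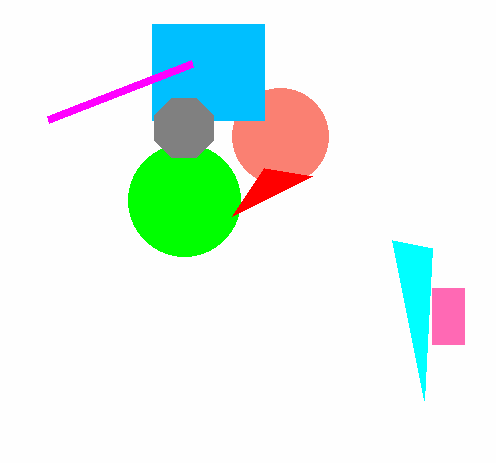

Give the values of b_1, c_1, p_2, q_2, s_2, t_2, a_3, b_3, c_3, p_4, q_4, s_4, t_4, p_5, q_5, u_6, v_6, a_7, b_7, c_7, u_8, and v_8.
b_1 = 200; c_1 = 56; p_2 = 432; q_2 = 288; s_2 = 464; t_2 = 344; a_3 = 280; b_3 = 136; c_3 = 48; p_4 = 152; q_4 = 24; s_4 = 264; t_4 = 120; p_5 = 192; q_5 = 64; u_6 = 424; v_6 = 400; a_7 = 184; b_7 = 128; c_7 = 32; u_8 = 312; v_8 = 176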